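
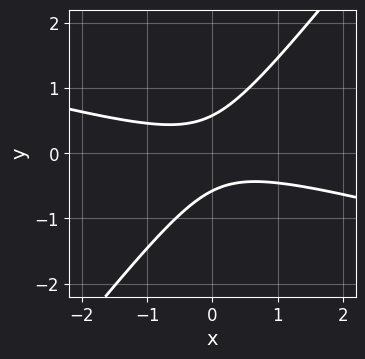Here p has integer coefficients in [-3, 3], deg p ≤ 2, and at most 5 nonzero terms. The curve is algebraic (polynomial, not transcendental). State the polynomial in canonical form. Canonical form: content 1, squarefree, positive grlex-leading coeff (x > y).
1. deg p = 2. No degree-1 curve has this shape.
2. From the visible intercepts: it misses every integer gridline on the x-axis.
3. Matching integer coefficients to the picture gives p.

x^2 + 3*x*y - 3*y^2 + 1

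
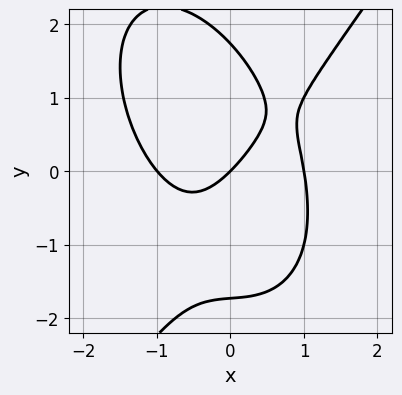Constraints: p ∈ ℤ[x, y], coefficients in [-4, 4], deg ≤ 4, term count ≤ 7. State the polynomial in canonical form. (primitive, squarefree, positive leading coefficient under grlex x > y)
3*x^3 - y^3 - 2*x*y - 3*x + 3*y

1. deg p = 3. The shape is more complex than any degree-2 curve.
2. Reading off the gridlines: it crosses the y-axis at the gridline y = 0; the x-axis gridline crossings are at x ∈ {-1, 0, 1}.
3. Matching integer coefficients to the picture gives p.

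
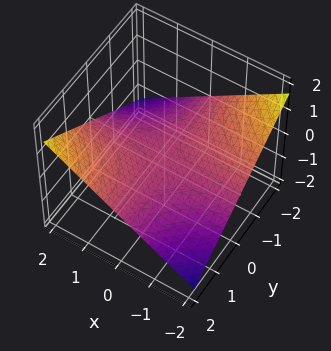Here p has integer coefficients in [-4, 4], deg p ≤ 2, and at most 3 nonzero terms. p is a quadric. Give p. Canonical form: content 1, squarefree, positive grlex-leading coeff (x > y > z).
1. deg p = 2. A hyperbolic paraboloid; a quadric.
2. Reading off the gridlines: it meets the z-axis at z = 0 (among the integer gridlines); the visible y-axis segment lies entirely on the surface; the visible x-axis segment lies entirely on the surface.
3. Putting this together gives p.

x*y - 3*z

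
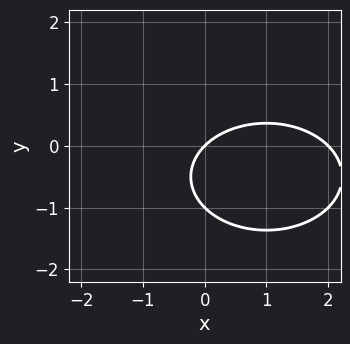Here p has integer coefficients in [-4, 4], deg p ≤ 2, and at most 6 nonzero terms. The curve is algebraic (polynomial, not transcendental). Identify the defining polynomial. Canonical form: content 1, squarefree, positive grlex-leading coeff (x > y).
x^2 + 2*y^2 - 2*x + 2*y

1. deg p = 2. A generic line meets the curve in up to 2 points.
2. Observable constraints: among the integer gridlines, it crosses the x-axis at x ∈ {0, 2}; the y-axis gridline crossings are at y ∈ {-1, 0}.
3. Solving for integer coefficients yields p as stated.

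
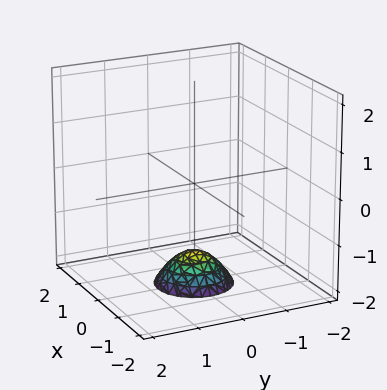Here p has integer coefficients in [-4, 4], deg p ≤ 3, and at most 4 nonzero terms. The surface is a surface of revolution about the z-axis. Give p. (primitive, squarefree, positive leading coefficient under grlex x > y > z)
(a) Degree: a generic line meets the surface in up to 2 points, so deg p = 2.
(b) Symmetry: the z-axis is an axis of rotation, so x and y enter only as x² + y².
(c) From the axis intercepts and sections: the surface avoids every integer y-axis point in the box; it misses every integer gridline on the x-axis; a circular section at z = -2 has radius between 0 and 1.
(d) The integer polynomial consistent with all of this is the stated p.

2*x^2 + 2*y^2 + 2*z + 3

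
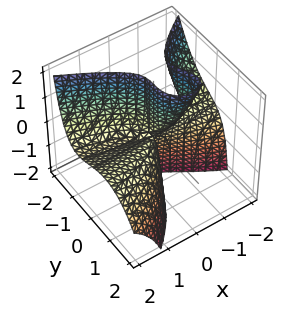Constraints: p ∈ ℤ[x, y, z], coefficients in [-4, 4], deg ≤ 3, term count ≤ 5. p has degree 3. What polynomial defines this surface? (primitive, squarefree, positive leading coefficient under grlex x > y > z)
First, the degree is 3 — a generic line meets the surface in up to 3 points.
Next, against the integer gridlines: one y-axis crossing is at y = 0; the visible x-axis segment lies entirely on the surface; every point of the z-axis in the box is on the surface.
Finally, these observations pin down the coefficients.

2*x^2*z + 2*x*y*z + 3*y^3 - 2*x*y + 2*x*z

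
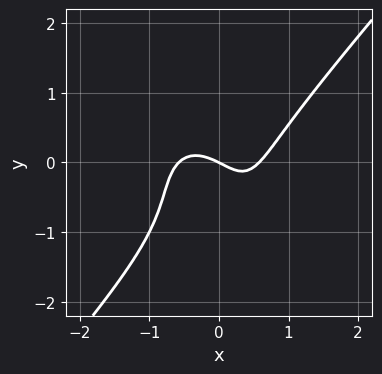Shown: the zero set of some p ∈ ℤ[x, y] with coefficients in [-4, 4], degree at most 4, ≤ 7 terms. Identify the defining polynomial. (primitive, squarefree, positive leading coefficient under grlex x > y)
3*x^3 - 2*y^3 - 2*y^2 - x - 2*y

1. The degree is 3 — no degree-2 curve has this shape.
2. From the axis intercepts and sections: it crosses the y-axis at the gridline y = 0; it meets the x-axis at x = 0 (among the integer gridlines).
3. These observations pin down the coefficients.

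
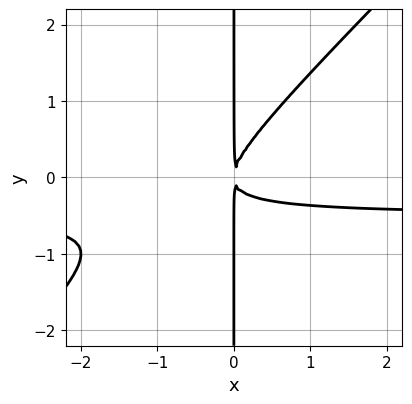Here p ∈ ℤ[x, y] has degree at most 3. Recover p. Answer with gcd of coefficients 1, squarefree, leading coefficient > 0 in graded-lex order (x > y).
2*x^2*y - 2*x*y^2 + x^2

1. The degree is 3 — the shape is more complex than any degree-2 curve.
2. From the axis intercepts and sections: every point of the y-axis in the box is on the curve.
3. These observations pin down the coefficients.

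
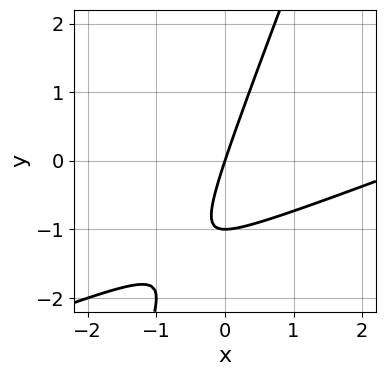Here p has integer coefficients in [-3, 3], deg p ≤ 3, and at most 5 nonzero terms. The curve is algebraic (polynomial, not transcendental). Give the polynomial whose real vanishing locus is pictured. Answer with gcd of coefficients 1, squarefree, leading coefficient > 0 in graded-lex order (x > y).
deg p = 2.
Reading off the gridlines: one x-axis crossing is at x = 0; among the integer gridlines, it crosses the y-axis at y ∈ {-1, 0}.
Matching integer coefficients to the picture gives p.

x^2 - 3*x*y + y^2 - 3*x + y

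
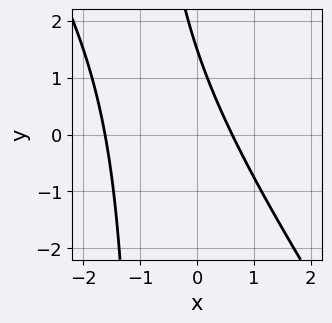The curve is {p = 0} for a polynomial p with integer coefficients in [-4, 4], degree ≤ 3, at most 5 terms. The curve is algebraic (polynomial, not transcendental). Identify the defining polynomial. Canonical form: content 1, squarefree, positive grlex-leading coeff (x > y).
(a) deg p = 2. No degree-1 curve has this shape.
(b) Solving for integer coefficients yields p as stated.

3*x^2 + 2*x*y + 3*x + 2*y - 3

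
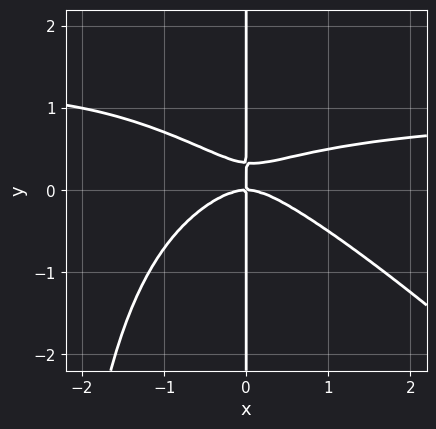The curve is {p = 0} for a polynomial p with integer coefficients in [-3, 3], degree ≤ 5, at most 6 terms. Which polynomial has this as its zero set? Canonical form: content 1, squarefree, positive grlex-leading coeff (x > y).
First, degree: the shape is more complex than any degree-3 curve, so deg p = 4.
Next, reading off the gridlines: it crosses the x-axis at the gridline x = 0; every point of the y-axis in the box is on the curve.
Finally, solving for integer coefficients yields p as stated.

x^3*y + x^2*y^2 - x^3 + 3*x*y^2 - x*y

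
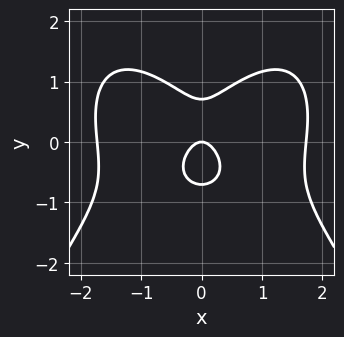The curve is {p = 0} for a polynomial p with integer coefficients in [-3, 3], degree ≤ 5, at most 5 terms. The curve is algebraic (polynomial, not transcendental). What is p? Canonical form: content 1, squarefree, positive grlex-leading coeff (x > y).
First, degree: no degree-3 curve has this shape, so deg p = 4.
Next, symmetries: it's symmetric under x → −x, forcing even powers of x.
Then, reading off the gridlines: it crosses the y-axis at the gridline y = 0; it crosses the x-axis at the gridline x = 0.
Finally, solving for integer coefficients yields p as stated.

x^4 + 2*y^3 - 3*x^2 - y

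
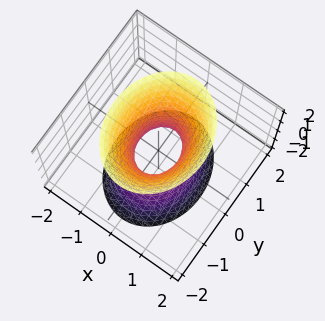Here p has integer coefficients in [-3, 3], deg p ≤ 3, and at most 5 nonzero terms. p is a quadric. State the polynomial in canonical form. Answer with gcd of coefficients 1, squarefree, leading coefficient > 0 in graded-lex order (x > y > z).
3*x^2 + 2*y^2 - z^2 - 1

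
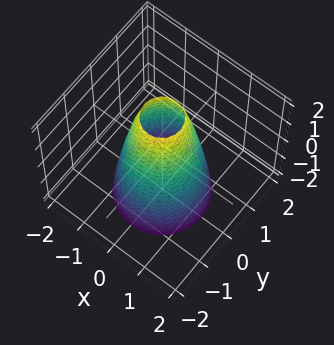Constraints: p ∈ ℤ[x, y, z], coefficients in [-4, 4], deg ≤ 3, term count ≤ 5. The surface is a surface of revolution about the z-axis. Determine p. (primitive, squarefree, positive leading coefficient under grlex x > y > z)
(a) Degree: no degree-1 surface has this shape, so deg p = 2.
(b) Symmetries: rotational symmetry about the z-axis ⇒ p depends on x, y only through x² + y².
(c) From the visible intercepts: the surface avoids every integer z-axis point in the box; a circular section at z = -2 has radius between 1 and 2.
(d) Matching integer coefficients to the picture gives p.

3*x^2 + 3*y^2 + z - 3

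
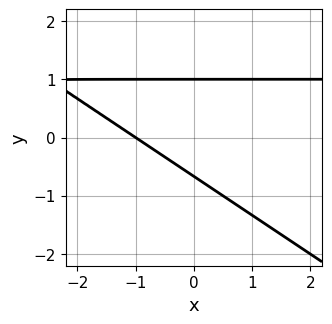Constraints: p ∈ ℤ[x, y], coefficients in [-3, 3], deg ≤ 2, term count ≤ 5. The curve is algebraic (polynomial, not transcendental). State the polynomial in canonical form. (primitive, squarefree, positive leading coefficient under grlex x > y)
2*x*y + 3*y^2 - 2*x - y - 2

1. The degree is 2 — the shape is more complex than any degree-1 curve.
2. From the visible intercepts: it crosses the y-axis at the gridline y = 1; it meets the x-axis at x = -1 (among the integer gridlines).
3. The integer polynomial consistent with all of this is the stated p.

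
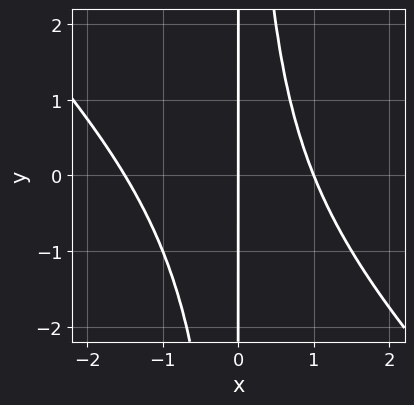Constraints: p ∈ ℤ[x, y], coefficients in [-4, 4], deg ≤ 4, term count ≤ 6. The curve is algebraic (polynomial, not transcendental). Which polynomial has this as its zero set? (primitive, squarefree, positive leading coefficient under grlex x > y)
2*x^3 + 2*x^2*y + x^2 - 3*x

1. Degree: no degree-2 curve has this shape, so deg p = 3.
2. Against the integer gridlines: the x-axis gridline crossings are at x ∈ {0, 1}; every point of the y-axis in the box is on the curve.
3. These observations pin down the coefficients.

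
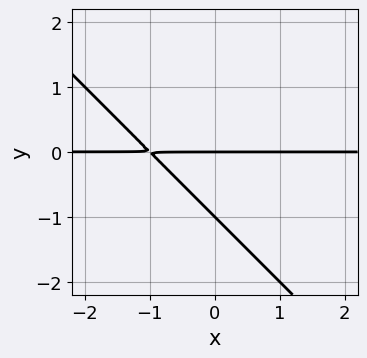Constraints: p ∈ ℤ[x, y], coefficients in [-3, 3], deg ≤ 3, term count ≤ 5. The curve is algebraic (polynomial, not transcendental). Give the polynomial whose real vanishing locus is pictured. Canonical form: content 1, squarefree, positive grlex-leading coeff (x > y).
(a) Degree: the shape is more complex than any degree-1 curve, so deg p = 2.
(b) From the axis intercepts and sections: every point of the x-axis in the box is on the curve; among the integer gridlines, it crosses the y-axis at y ∈ {-1, 0}.
(c) The integer polynomial consistent with all of this is the stated p.

x*y + y^2 + y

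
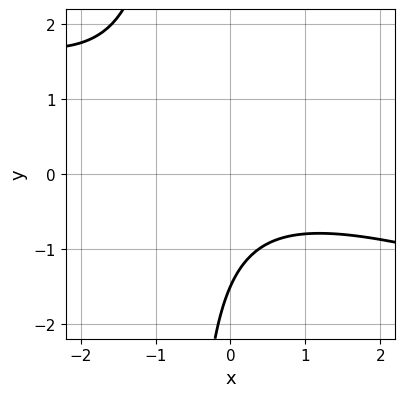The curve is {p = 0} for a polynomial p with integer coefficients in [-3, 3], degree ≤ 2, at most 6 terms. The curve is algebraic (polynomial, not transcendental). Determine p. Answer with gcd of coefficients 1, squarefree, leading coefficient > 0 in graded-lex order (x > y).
x^2 + 3*x*y + 2*y + 3

1. deg p = 2. The shape is more complex than any degree-1 curve.
2. Observable constraints: no x-intercept at any integer in the box.
3. Fitting integer coefficients to these (and the overall shape) gives p.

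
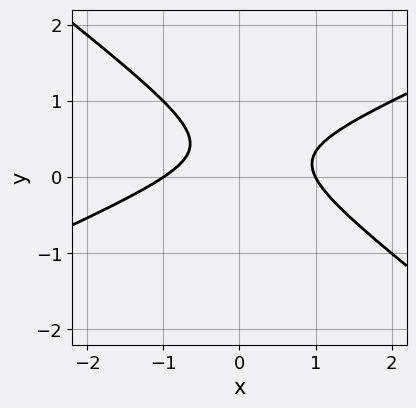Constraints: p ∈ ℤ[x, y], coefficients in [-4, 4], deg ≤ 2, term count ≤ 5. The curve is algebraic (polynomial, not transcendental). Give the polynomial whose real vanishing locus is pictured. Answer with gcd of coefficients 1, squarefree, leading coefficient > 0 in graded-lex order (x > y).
x^2 - x*y - 3*y^2 + 2*y - 1

The degree is 2 — the shape is more complex than any degree-1 curve.
From the visible intercepts: no y-intercept at any integer in the box; the x-axis gridline crossings are at x ∈ {-1, 1}.
Fitting integer coefficients to these (and the overall shape) gives p.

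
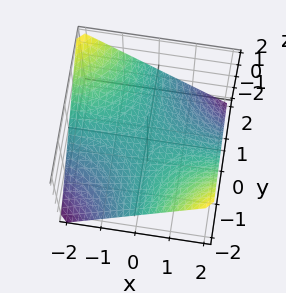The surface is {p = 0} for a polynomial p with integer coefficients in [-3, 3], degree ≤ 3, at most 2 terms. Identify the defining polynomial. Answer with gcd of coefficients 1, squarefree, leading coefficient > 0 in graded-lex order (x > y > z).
x*y + 2*z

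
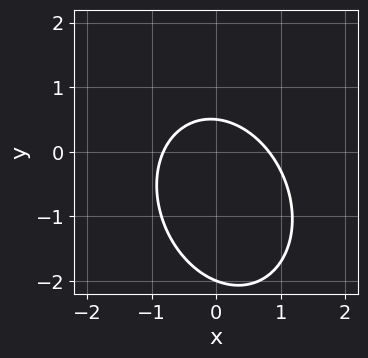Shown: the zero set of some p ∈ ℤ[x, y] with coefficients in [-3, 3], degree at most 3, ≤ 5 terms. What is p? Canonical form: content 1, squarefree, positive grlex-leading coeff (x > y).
Degree: the shape is more complex than any degree-1 curve, so deg p = 2.
Against the integer gridlines: it meets the y-axis at y = -2 (among the integer gridlines).
Matching integer coefficients to the picture gives p.

3*x^2 + x*y + 2*y^2 + 3*y - 2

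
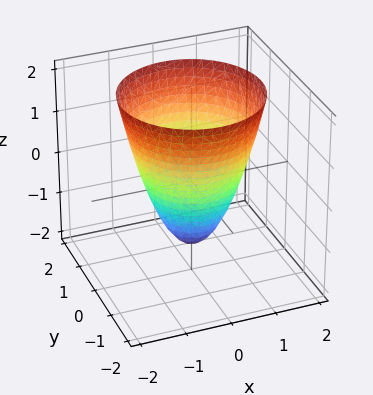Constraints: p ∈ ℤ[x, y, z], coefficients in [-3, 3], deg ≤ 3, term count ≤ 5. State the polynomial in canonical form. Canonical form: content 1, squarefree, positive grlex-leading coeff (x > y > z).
3*x^2 + 3*y^2 - 2*z - 3

1. Degree: no degree-1 surface has this shape, so deg p = 2.
2. Symmetries: every cross-section ⟂ z is a circle, so x, y appear only via x² + y².
3. Observable constraints: the x-axis gridline crossings are at x ∈ {-1, 1}; a circular section at z = 2 has radius between 1 and 2; among the integer gridlines, it crosses the y-axis at y ∈ {-1, 1}.
4. Solving for integer coefficients yields p as stated.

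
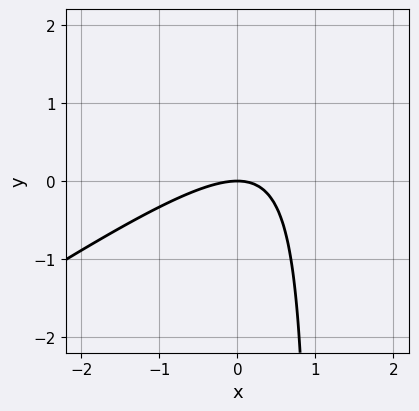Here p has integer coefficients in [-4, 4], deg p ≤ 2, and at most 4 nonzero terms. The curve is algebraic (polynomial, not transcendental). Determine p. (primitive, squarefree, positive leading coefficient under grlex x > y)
2*x^2 - 3*x*y + 3*y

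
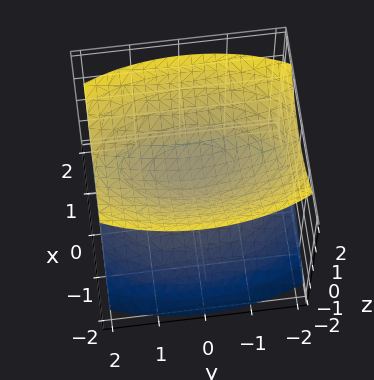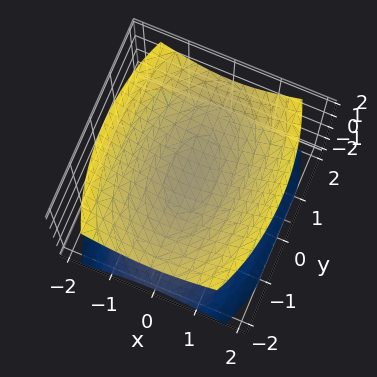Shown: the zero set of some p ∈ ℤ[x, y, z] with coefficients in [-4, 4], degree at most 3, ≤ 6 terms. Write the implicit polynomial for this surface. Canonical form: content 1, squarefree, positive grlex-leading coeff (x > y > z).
3*x^2 + y^2 - 3*z^2 + 1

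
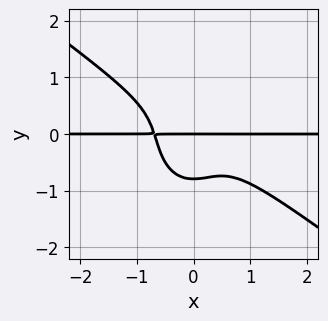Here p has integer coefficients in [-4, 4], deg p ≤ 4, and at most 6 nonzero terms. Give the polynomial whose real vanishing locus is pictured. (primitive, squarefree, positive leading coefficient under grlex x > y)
(a) deg p = 4. The shape is more complex than any degree-3 curve.
(b) Reading off the gridlines: the visible x-axis segment lies entirely on the curve; one y-axis crossing is at y = 0.
(c) These observations pin down the coefficients.

3*x^3*y + 3*x^2*y^2 + 2*y^4 + y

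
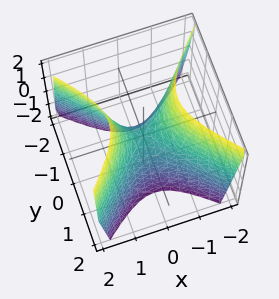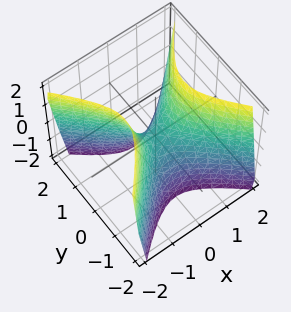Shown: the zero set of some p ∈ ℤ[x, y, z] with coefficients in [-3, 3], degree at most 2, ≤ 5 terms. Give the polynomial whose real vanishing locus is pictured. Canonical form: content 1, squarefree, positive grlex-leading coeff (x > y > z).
1. Degree: a saddle surface; a quadric, so deg p = 2.
2. Symmetries: mirror symmetry y ↦ −y ⇒ only even powers of y; the x ↦ −x reflection is a symmetry, so x appears only in even powers.
3. Checking where it meets the axes: one x-axis crossing is at x = 0; one y-axis crossing is at y = 0; it crosses the z-axis at the gridline z = 0.
4. Fitting integer coefficients to these (and the overall shape) gives p.

2*x^2 - 2*y^2 - z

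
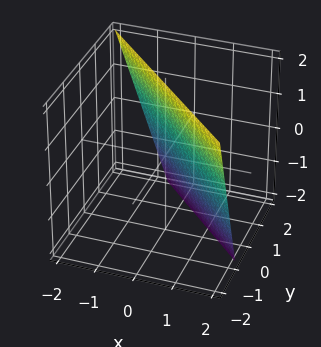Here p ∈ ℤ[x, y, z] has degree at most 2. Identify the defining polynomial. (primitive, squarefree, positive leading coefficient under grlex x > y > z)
First, deg p = 1.
Then, from the visible intercepts: one z-axis crossing is at z = 2.
Finally, these observations pin down the coefficients.

3*x + 3*y + z - 2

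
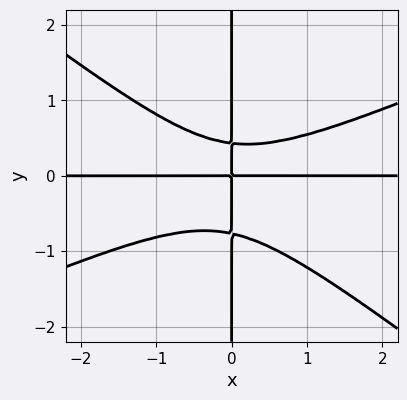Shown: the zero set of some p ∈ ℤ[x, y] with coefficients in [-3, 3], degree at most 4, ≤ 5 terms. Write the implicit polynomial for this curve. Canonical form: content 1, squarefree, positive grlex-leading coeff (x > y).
1. The degree is 4 — a generic line meets the curve in up to 4 points.
2. Observable constraints: every point of the y-axis in the box is on the curve; the visible x-axis segment lies entirely on the curve.
3. Solving for integer coefficients yields p as stated.

x^3*y - x^2*y^2 - 3*x*y^3 - x*y^2 + x*y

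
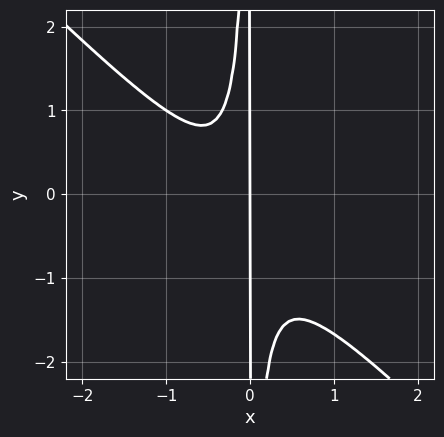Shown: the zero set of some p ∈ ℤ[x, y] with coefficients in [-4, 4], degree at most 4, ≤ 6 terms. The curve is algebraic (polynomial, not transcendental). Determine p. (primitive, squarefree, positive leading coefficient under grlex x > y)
1. The degree is 3 — no degree-2 curve has this shape.
2. Checking where it meets the axes: every point of the y-axis in the box is on the curve; it meets the x-axis at x = 0 (among the integer gridlines).
3. Together with the visible shape, these determine p as stated.

3*x^3 + 3*x^2*y + x^2 + x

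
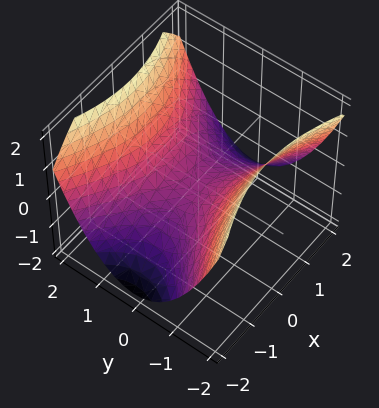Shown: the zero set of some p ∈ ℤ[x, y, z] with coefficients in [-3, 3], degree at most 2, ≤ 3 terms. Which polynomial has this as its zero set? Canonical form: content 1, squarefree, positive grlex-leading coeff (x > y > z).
x^2 - 2*y^2 + 3*z

1. Degree: a hyperbolic paraboloid; a quadric, so deg p = 2.
2. Symmetries: mirror symmetry y ↦ −y ⇒ only even powers of y; mirror symmetry x ↦ −x ⇒ only even powers of x.
3. Against the integer gridlines: one z-axis crossing is at z = 0; one x-axis crossing is at x = 0.
4. Putting this together gives p.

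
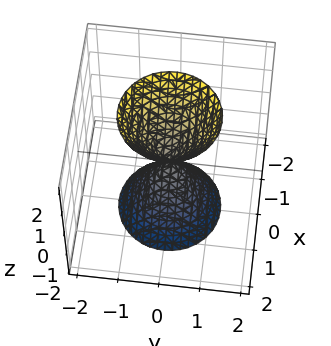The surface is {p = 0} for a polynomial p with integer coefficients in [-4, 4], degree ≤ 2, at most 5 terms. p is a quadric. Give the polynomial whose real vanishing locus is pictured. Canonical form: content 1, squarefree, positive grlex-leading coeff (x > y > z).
3*x^2 + 3*y^2 - z^2

(a) The picture has 2 separate pieces.
(b) The degree is 2 — a double cone through the origin; a quadric.
(c) Symmetry: every cross-section ⟂ z is a circle, so x, y appear only via x² + y²; the z ↦ −z reflection is a symmetry, so z appears only in even powers.
(d) From the visible intercepts: it meets the x-axis at x = 0 (among the integer gridlines); one z-axis crossing is at z = 0.
(e) Fitting integer coefficients to these (and the overall shape) gives p.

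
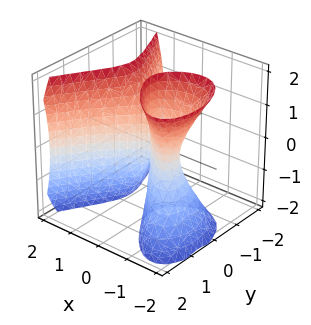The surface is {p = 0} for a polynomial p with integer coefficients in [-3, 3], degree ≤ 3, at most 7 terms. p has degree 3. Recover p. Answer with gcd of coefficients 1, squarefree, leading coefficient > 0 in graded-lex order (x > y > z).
2*x^3 - x*z^2 + 2*x^2 - 2*x*y - 3*y^2

1. There are 2 components. Treating them together as one polynomial.
2. deg p = 3. A generic line meets the surface in up to 3 points.
3. Against the integer gridlines: among the integer gridlines, it crosses the x-axis at x ∈ {-1, 0}; it meets the y-axis at y = 0 (among the integer gridlines); the visible z-axis segment lies entirely on the surface.
4. These observations pin down the coefficients.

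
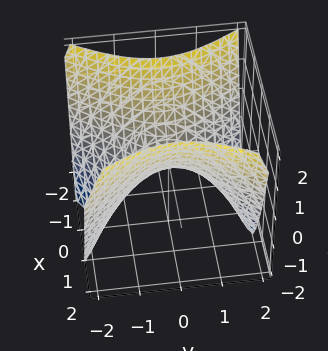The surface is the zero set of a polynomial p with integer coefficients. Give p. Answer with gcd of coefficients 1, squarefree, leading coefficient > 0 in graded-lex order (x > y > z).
3*x^2 - 2*y^2 - 3*z

1. Degree: a hyperbolic paraboloid; a quadric, so deg p = 2.
2. Symmetries: mirror symmetry y ↦ −y ⇒ only even powers of y; it's symmetric under x → −x, forcing even powers of x.
3. Reading off the gridlines: it meets the x-axis at x = 0 (among the integer gridlines); one z-axis crossing is at z = 0.
4. Matching integer coefficients to the picture gives p.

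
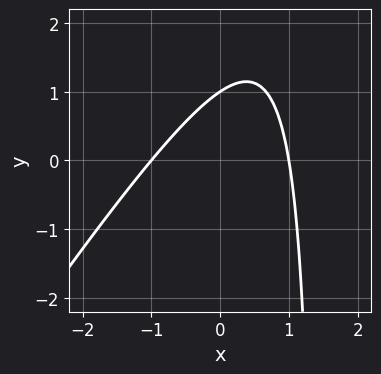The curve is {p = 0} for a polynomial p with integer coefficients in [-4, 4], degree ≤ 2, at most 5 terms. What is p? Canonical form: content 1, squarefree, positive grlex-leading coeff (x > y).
1. deg p = 2. The shape is more complex than any degree-1 curve.
2. Checking where it meets the axes: among the integer gridlines, it crosses the x-axis at x ∈ {-1, 1}; it meets the y-axis at y = 1 (among the integer gridlines).
3. Matching integer coefficients to the picture gives p.

3*x^2 - 2*x*y + 3*y - 3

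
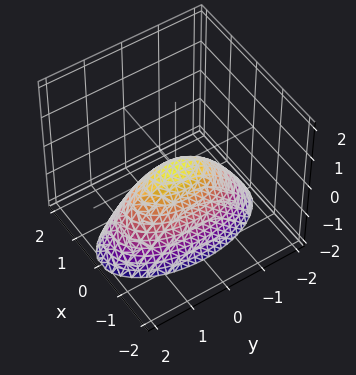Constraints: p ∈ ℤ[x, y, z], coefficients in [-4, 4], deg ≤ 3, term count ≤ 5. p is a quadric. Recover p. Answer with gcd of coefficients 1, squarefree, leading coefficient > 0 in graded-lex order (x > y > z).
3*x^2 + y^2 + 2*z

First, degree: a single bowl opening along one axis; a quadric, so deg p = 2.
Next, symmetries: mirror symmetry y ↦ −y ⇒ only even powers of y; the x ↦ −x reflection is a symmetry, so x appears only in even powers.
Next, reading off the gridlines: one z-axis crossing is at z = 0; it crosses the y-axis at the gridline y = 0.
Finally, together with the visible shape, these determine p as stated.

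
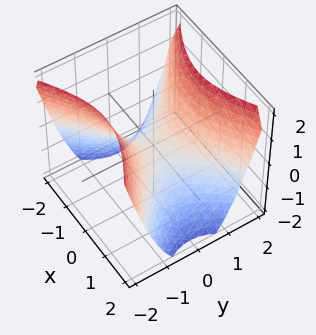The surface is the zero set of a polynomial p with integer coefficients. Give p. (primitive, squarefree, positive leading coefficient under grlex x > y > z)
Degree: a hyperbolic paraboloid; a quadric, so deg p = 2.
Symmetries: it's symmetric under y → −y, forcing even powers of y; mirror symmetry x ↦ −x ⇒ only even powers of x.
Against the integer gridlines: it meets the x-axis at x = 0 (among the integer gridlines); it crosses the z-axis at the gridline z = 0; it crosses the y-axis at the gridline y = 0.
Fitting integer coefficients to these (and the overall shape) gives p.

2*x^2 - 3*y^2 + 3*z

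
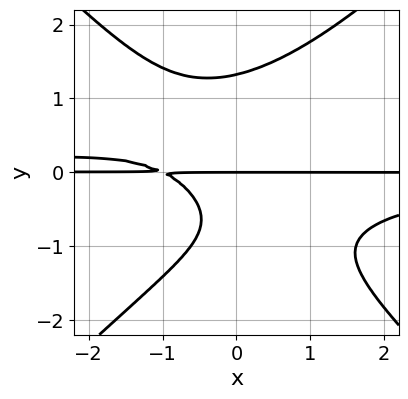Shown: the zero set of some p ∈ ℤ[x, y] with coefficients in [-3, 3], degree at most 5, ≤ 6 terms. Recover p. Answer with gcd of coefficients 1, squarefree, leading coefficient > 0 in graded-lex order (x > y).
x^2*y^2 - y^4 + x*y + y^2 + y

deg p = 4. A generic line meets the curve in up to 4 points.
Reading off the gridlines: it meets the y-axis at y = 0 (among the integer gridlines); the visible x-axis segment lies entirely on the curve.
The integer polynomial consistent with all of this is the stated p.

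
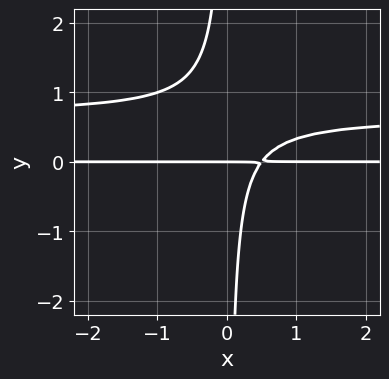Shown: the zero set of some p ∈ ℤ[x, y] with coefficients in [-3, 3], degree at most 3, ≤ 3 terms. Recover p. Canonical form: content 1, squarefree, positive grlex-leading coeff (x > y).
3*x*y^2 - 2*x*y + y

The degree is 3 — no degree-2 curve has this shape.
Observable constraints: every point of the x-axis in the box is on the curve; it meets the y-axis at y = 0 (among the integer gridlines).
Together with the visible shape, these determine p as stated.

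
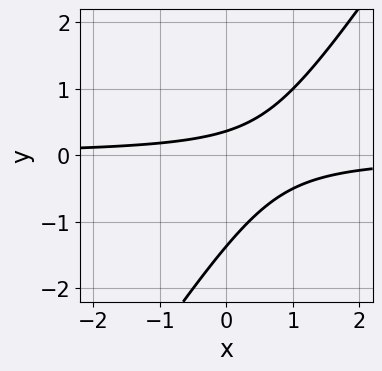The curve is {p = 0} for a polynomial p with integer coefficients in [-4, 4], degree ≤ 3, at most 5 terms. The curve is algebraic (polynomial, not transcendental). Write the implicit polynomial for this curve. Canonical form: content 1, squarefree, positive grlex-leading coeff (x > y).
3*x*y - 2*y^2 - 2*y + 1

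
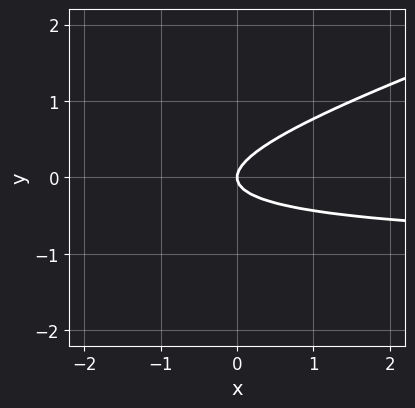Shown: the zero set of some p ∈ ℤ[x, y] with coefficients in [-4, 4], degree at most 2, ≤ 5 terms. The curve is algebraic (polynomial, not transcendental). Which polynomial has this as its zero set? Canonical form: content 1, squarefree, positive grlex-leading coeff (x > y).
x*y - 3*y^2 + x

(a) Degree: a generic line meets the curve in up to 2 points, so deg p = 2.
(b) From the visible intercepts: one y-axis crossing is at y = 0; it meets the x-axis at x = 0 (among the integer gridlines).
(c) Fitting integer coefficients to these (and the overall shape) gives p.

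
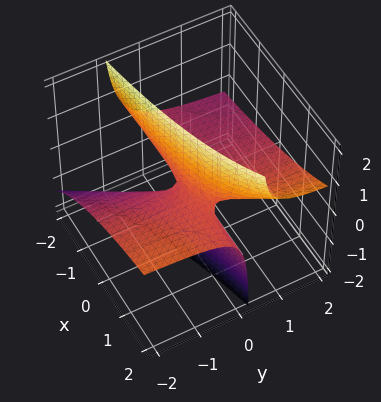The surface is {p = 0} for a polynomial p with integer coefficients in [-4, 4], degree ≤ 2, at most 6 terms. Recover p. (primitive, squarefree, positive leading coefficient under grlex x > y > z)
First, the degree is 2 — the shape is more complex than any degree-1 surface.
Then, observable constraints: the visible y-axis segment lies entirely on the surface; the visible x-axis segment lies entirely on the surface.
Finally, fitting integer coefficients to these (and the overall shape) gives p.

x*y + x*z - 3*y*z - z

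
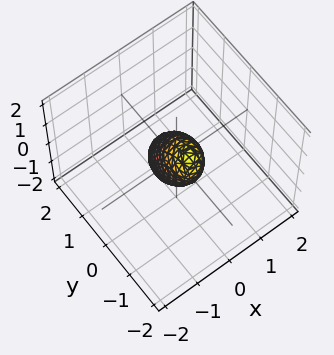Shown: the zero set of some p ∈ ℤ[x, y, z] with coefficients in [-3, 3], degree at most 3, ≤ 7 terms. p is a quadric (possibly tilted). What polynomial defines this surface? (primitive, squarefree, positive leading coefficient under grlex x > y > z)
3*x^2 - x*y + 2*y^2 + 2*y*z + z^2 - 1

1. The degree is 2 — a generic line meets the surface in up to 2 points.
2. Observable constraints: the z-axis gridline crossings are at z ∈ {-1, 1}.
3. The integer polynomial consistent with all of this is the stated p.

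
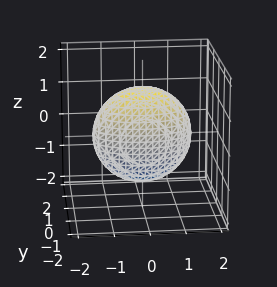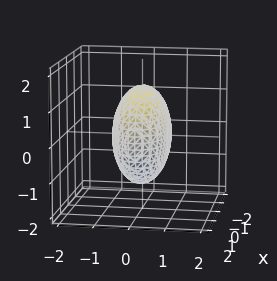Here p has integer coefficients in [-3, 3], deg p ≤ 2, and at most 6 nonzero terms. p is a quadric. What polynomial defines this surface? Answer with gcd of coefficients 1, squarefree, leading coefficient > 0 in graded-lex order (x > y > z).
x^2 + 3*y^2 + z^2 - 2

1. Degree: a closed, bounded, convex surface; a quadric, so deg p = 2.
2. Symmetries: it's symmetric under x → −x, forcing even powers of x; mirror symmetry y ↦ −y ⇒ only even powers of y; mirror symmetry z ↦ −z ⇒ only even powers of z.
3. Putting this together gives p.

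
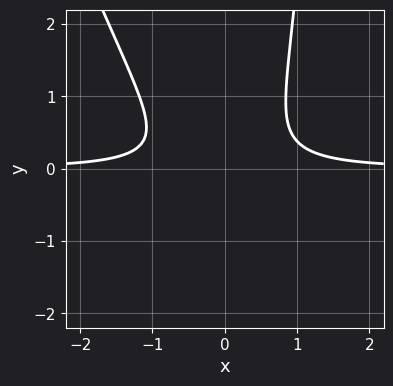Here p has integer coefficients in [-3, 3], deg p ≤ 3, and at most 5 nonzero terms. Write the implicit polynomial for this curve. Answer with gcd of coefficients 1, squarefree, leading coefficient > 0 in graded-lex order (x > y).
(a) The degree is 3 — no degree-2 curve has this shape.
(b) Against the integer gridlines: the curve avoids every integer y-axis point in the box; no x-intercept at any integer in the box.
(c) Assembling these constraints gives the stated polynomial.

3*x^2*y + x*y^2 - 2*y^2 - 1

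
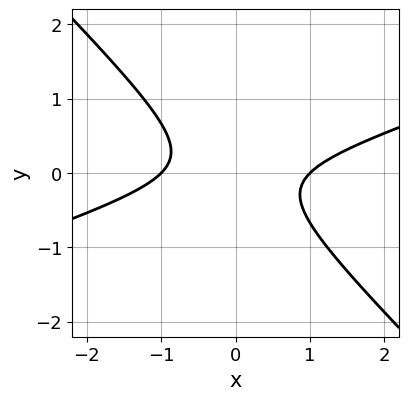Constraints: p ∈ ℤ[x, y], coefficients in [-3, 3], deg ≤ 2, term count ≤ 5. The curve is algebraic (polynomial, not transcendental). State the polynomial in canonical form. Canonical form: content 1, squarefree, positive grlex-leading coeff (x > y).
x^2 - 2*x*y - 3*y^2 - 1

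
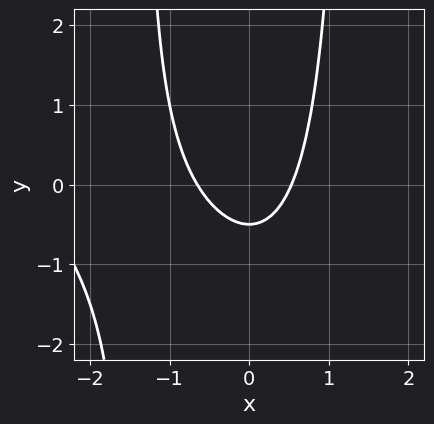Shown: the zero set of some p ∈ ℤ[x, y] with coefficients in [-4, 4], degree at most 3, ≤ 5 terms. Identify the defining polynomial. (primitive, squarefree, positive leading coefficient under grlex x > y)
x^3 + x^2*y + 3*x^2 - 2*y - 1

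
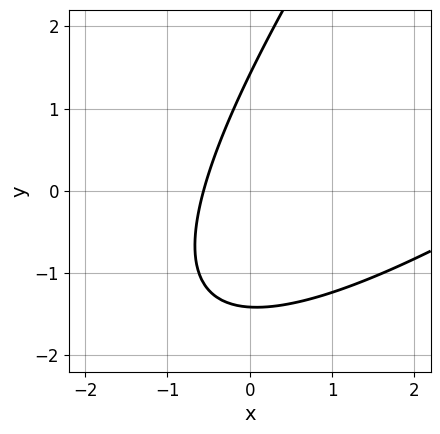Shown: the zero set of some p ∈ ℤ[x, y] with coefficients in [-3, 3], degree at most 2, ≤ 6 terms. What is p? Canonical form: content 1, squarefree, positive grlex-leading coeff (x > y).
x^2 - 2*x*y + y^2 - 3*x - 2

(a) The degree is 2 — a generic line meets the curve in up to 2 points.
(b) The integer polynomial consistent with all of this is the stated p.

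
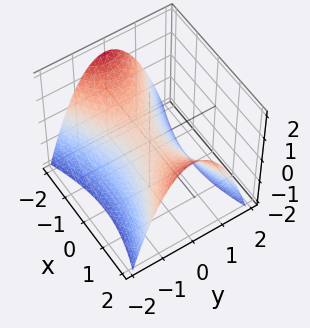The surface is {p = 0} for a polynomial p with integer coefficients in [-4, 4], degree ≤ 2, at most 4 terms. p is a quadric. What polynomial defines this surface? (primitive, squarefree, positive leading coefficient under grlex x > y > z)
deg p = 2. A hyperbolic paraboloid; a quadric.
Symmetries: mirror symmetry y ↦ −y ⇒ only even powers of y; it's symmetric under x → −x, forcing even powers of x.
Against the integer gridlines: one y-axis crossing is at y = 0; it meets the z-axis at z = 0 (among the integer gridlines).
Putting this together gives p.

x^2 - 3*y^2 - 3*z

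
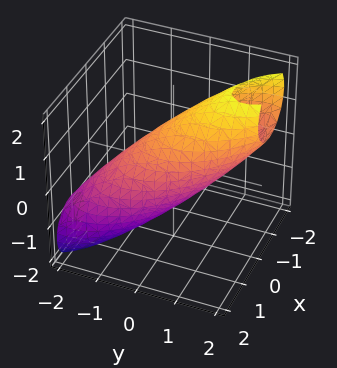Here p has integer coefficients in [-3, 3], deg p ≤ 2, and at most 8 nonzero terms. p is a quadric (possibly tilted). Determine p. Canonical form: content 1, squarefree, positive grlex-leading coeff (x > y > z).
(a) The degree is 2 — the shape is more complex than any degree-1 surface.
(b) Putting this together gives p.

2*x^2 + 2*x*y + 2*y^2 - 3*y*z + 2*z^2 - 3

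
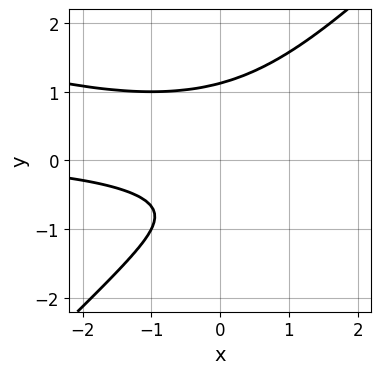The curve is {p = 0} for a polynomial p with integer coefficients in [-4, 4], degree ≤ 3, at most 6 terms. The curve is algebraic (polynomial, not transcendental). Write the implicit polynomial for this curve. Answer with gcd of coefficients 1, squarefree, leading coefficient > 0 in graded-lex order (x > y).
x^2*y + 2*x*y^2 - 3*y^3 + 2*y + 2

1. The degree is 3 — the shape is more complex than any degree-2 curve.
2. From the visible intercepts: it misses every integer gridline on the x-axis.
3. These observations pin down the coefficients.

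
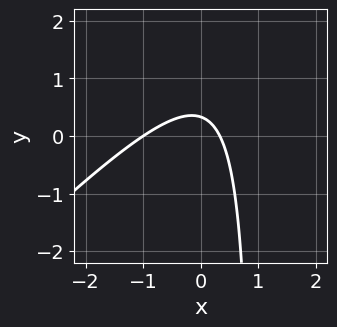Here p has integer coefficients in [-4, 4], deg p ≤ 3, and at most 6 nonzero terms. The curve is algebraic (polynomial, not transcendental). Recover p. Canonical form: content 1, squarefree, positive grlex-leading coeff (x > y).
3*x^2 - 3*x*y + 2*x + 3*y - 1

(a) Degree: no degree-1 curve has this shape, so deg p = 2.
(b) From the visible intercepts: it meets the x-axis at x = -1 (among the integer gridlines).
(c) Together with the visible shape, these determine p as stated.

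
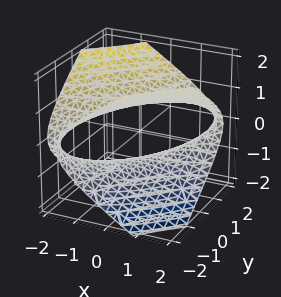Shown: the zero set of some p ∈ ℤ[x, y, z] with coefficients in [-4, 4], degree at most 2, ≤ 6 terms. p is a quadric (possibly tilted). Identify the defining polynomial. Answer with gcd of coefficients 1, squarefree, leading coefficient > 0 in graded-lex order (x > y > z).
deg p = 2. No degree-1 surface has this shape.
Reading off the gridlines: it misses every integer gridline on the x-axis; among the integer gridlines, it crosses the z-axis at z ∈ {-1, 1}.
Solving for integer coefficients yields p as stated.

x^2 - 3*x*y + y^2 - 3*z^2 + 3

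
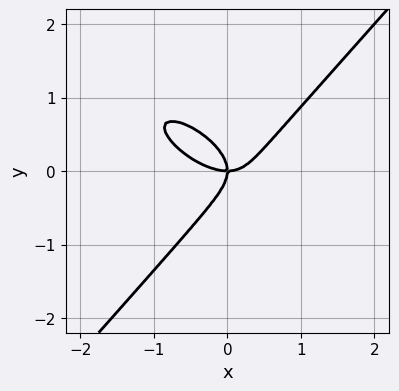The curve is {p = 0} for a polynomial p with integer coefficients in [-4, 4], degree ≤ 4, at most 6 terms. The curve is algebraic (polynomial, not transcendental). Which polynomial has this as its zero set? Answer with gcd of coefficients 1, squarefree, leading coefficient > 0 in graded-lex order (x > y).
2*x^3 + 2*x^2*y - 3*y^3 - 2*x*y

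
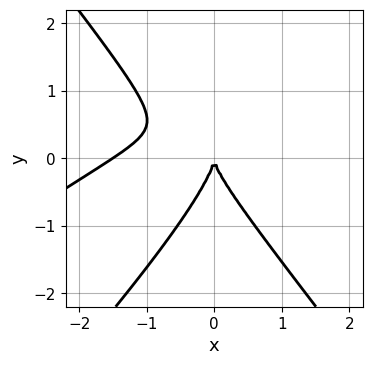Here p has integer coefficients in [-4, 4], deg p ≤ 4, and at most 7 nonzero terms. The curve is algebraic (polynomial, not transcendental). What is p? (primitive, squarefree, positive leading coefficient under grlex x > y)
1. The degree is 3 — the shape is more complex than any degree-2 curve.
2. From the visible intercepts: it meets the y-axis at y = 0 (among the integer gridlines); one x-axis crossing is at x = 0.
3. The integer polynomial consistent with all of this is the stated p.

2*x^3 - 3*x^2*y - x*y^2 + 2*y^3 + 3*x^2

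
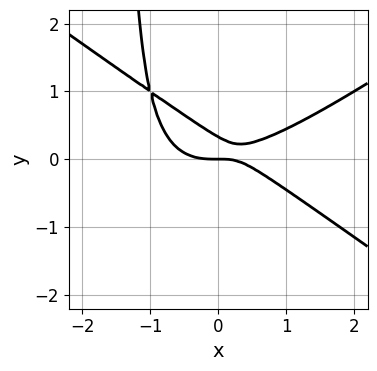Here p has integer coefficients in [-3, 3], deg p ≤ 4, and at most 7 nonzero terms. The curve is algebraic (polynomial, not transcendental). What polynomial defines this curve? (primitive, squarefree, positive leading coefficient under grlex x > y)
x^3 - 2*x*y^2 - x*y - 3*y^2 + y

1. Degree: a generic line meets the curve in up to 3 points, so deg p = 3.
2. Checking where it meets the axes: one x-axis crossing is at x = 0; one y-axis crossing is at y = 0.
3. The integer polynomial consistent with all of this is the stated p.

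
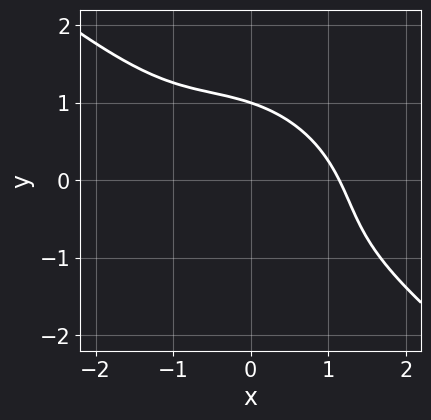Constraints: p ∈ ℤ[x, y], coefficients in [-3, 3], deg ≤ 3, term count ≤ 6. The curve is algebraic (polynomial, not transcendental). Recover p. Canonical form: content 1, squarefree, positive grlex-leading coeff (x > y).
2*x^3 + 3*x^2*y + 3*x*y^2 + 3*y^3 - 3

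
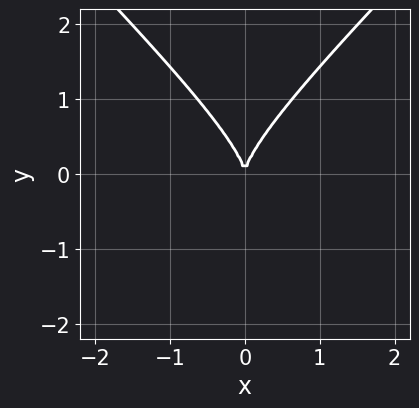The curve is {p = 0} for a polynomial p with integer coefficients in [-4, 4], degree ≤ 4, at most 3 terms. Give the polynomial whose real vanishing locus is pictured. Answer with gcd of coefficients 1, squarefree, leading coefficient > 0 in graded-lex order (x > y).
1. The degree is 3 — no degree-2 curve has this shape.
2. Symmetries: mirror symmetry x ↦ −x ⇒ only even powers of x.
3. Reading off the gridlines: one y-axis crossing is at y = 0; it crosses the x-axis at the gridline x = 0.
4. Together with the visible shape, these determine p as stated.

2*x^2*y - 2*y^3 + 3*x^2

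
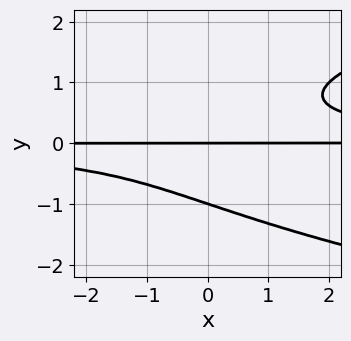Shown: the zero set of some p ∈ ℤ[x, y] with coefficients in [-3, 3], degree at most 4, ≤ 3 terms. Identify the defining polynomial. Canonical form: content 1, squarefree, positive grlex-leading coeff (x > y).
y^4 - x*y^2 + y

(a) deg p = 4.
(b) From the axis intercepts and sections: every point of the x-axis in the box is on the curve; the y-axis gridline crossings are at y ∈ {-1, 0}.
(c) Putting this together gives p.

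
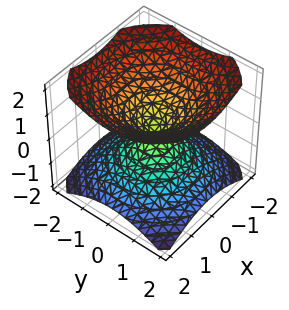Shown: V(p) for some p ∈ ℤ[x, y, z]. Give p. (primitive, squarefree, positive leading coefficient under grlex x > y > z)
2*x^2 + 2*y^2 - 3*z^2

I count 2 distinct pieces.
The degree is 2 — a double cone through the origin; a quadric.
Symmetries: every cross-section ⟂ z is a circle, so x, y appear only via x² + y²; the z ↦ −z reflection is a symmetry, so z appears only in even powers.
Observable constraints: a circular section at z = 1 has radius between 1 and 2; it crosses the y-axis at the gridline y = 0.
Assembling these constraints gives the stated polynomial.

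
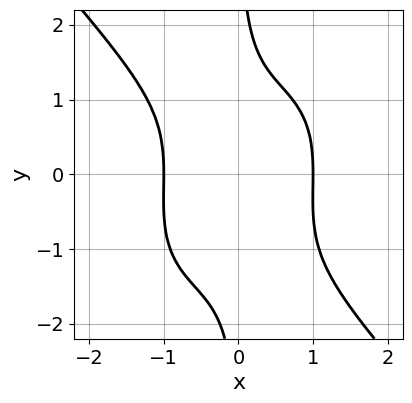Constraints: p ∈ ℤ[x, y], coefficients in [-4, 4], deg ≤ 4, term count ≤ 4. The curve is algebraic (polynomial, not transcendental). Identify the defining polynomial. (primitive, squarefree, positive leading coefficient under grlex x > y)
3*x^4 + 2*x*y^3 + x*y^2 - 3

(a) The degree is 4 — a generic line meets the curve in up to 4 points.
(b) From the axis intercepts and sections: the x-axis gridline crossings are at x ∈ {-1, 1}; the curve avoids every integer y-axis point in the box.
(c) The integer polynomial consistent with all of this is the stated p.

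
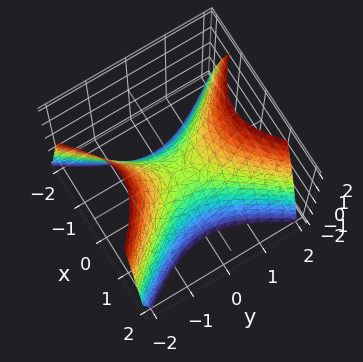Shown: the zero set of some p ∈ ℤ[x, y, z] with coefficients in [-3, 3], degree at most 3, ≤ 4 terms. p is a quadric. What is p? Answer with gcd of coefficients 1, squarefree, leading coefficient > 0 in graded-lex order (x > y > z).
First, degree: a hyperbolic paraboloid; a quadric, so deg p = 2.
Next, symmetries: the y ↦ −y reflection is a symmetry, so y appears only in even powers; mirror symmetry x ↦ −x ⇒ only even powers of x.
Then, from the visible intercepts: it crosses the z-axis at the gridline z = 0; it meets the x-axis at x = 0 (among the integer gridlines); one y-axis crossing is at y = 0.
Finally, the integer polynomial consistent with all of this is the stated p.

3*x^2 - 2*y^2 + 2*z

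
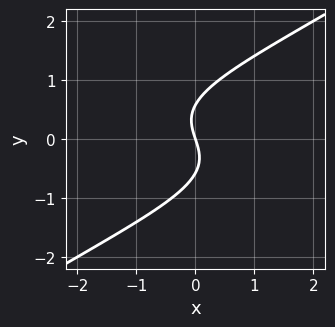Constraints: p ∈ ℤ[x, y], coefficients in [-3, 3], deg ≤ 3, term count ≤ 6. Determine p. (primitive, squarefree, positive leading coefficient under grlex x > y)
(a) deg p = 3. No degree-2 curve has this shape.
(b) Against the integer gridlines: one y-axis crossing is at y = 0; it meets the x-axis at x = 0 (among the integer gridlines).
(c) Matching integer coefficients to the picture gives p.

2*x*y^2 - 3*y^3 + 3*x + y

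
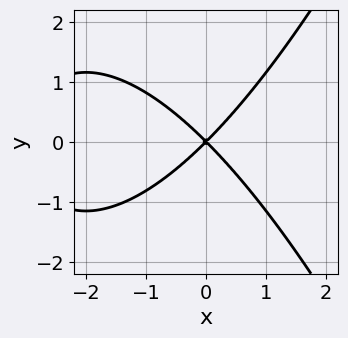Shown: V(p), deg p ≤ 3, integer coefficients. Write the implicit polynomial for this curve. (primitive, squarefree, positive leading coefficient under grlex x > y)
x^3 + 3*x^2 - 3*y^2

(a) The degree is 3 — a generic line meets the curve in up to 3 points.
(b) Symmetries: mirror symmetry y ↦ −y ⇒ only even powers of y.
(c) From the axis intercepts and sections: it meets the y-axis at y = 0 (among the integer gridlines); it crosses the x-axis at the gridline x = 0.
(d) Fitting integer coefficients to these (and the overall shape) gives p.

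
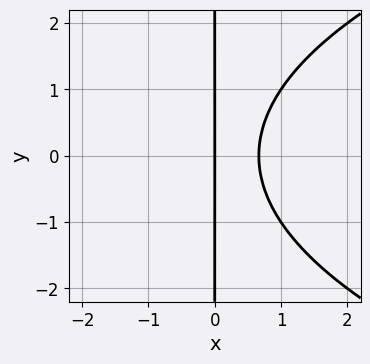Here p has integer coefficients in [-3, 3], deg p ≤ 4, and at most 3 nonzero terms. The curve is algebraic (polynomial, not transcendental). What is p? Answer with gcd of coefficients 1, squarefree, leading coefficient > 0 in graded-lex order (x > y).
x*y^2 - 3*x^2 + 2*x

The degree is 3 — a generic line meets the curve in up to 3 points.
Symmetries: it's symmetric under y → −y, forcing even powers of y.
From the visible intercepts: every point of the y-axis in the box is on the curve; it crosses the x-axis at the gridline x = 0.
Solving for integer coefficients yields p as stated.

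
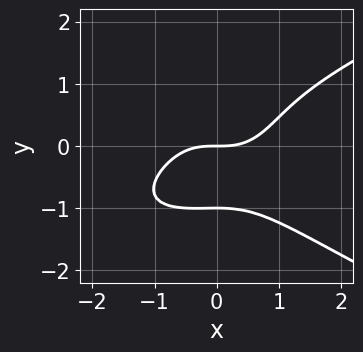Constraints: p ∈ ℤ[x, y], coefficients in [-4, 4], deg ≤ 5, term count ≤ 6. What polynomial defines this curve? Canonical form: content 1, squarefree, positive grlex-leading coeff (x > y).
Degree: no degree-3 curve has this shape, so deg p = 4.
Reading off the gridlines: among the integer gridlines, it crosses the y-axis at y ∈ {-1, 0}; it meets the x-axis at x = 0 (among the integer gridlines).
The integer polynomial consistent with all of this is the stated p.

3*y^4 - 2*x^3 + x^2*y + 3*y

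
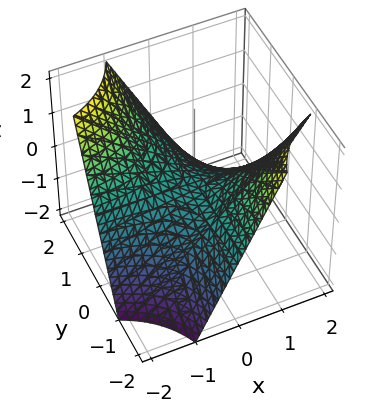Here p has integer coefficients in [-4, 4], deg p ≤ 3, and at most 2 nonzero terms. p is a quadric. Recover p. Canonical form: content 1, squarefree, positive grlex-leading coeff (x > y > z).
x*y + z

Degree: a hyperbolic paraboloid; a quadric, so deg p = 2.
From the visible intercepts: one z-axis crossing is at z = 0; the visible x-axis segment lies entirely on the surface; every point of the y-axis in the box is on the surface.
Fitting integer coefficients to these (and the overall shape) gives p.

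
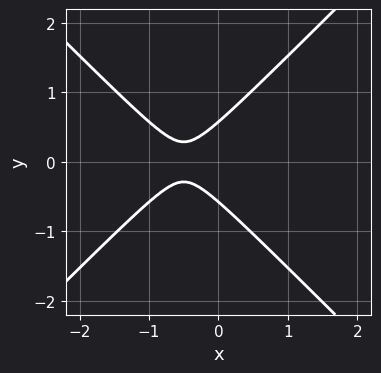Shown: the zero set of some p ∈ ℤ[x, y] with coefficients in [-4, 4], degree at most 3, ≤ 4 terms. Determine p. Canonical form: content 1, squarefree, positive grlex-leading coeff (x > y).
1. The degree is 2 — the shape is more complex than any degree-1 curve.
2. Symmetries: mirror symmetry y ↦ −y ⇒ only even powers of y.
3. Against the integer gridlines: no x-intercept at any integer in the box.
4. Putting this together gives p.

3*x^2 - 3*y^2 + 3*x + 1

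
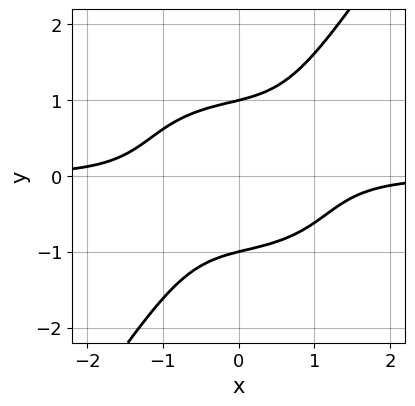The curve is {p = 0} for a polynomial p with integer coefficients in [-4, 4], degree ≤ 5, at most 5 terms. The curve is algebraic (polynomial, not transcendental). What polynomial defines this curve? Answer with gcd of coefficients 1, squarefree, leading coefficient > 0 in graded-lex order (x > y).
x^3*y + x*y^3 - y^4 + 1

1. The degree is 4 — a generic line meets the curve in up to 4 points.
2. From the axis intercepts and sections: among the integer gridlines, it crosses the y-axis at y ∈ {-1, 1}; the curve avoids every integer x-axis point in the box.
3. The integer polynomial consistent with all of this is the stated p.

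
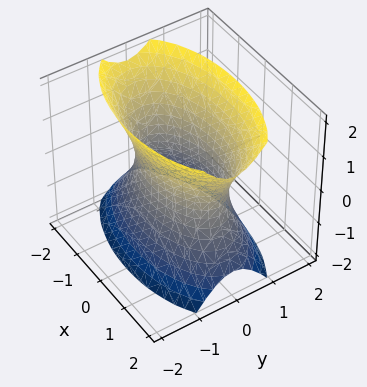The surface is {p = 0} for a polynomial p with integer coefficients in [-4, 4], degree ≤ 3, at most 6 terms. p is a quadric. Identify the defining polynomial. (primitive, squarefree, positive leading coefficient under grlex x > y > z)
1. The degree is 2 — an hourglass — one-sheet hyperboloid; a quadric.
2. Symmetries: it's symmetric under y → −y, forcing even powers of y; the x ↦ −x reflection is a symmetry, so x appears only in even powers; it's symmetric under z → −z, forcing even powers of z.
3. From the visible intercepts: it misses every integer gridline on the z-axis.
4. Together with the visible shape, these determine p as stated.

x^2 + 3*y^2 - z^2 - 2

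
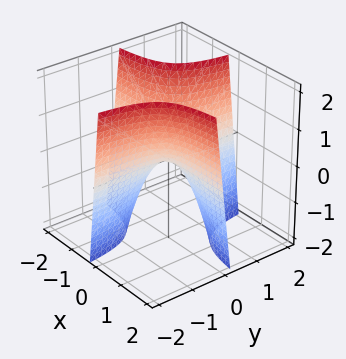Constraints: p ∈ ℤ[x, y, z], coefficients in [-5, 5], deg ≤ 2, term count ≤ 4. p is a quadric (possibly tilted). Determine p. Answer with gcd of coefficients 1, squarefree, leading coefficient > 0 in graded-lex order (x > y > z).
Degree: no degree-1 surface has this shape, so deg p = 2.
Reading off the gridlines: the visible x-axis segment lies entirely on the surface; it meets the z-axis at z = 0 (among the integer gridlines).
Assembling these constraints gives the stated polynomial.

4*x*y + z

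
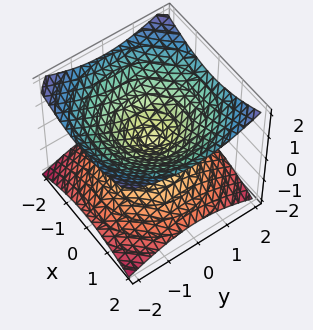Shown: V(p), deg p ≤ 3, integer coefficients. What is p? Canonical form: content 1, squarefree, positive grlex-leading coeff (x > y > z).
x^2 + y^2 - 2*z^2

First, degree: two nappes meeting at a single point; a quadric, so deg p = 2.
Then, symmetry: the surface is invariant under rotation about z: p = q(x² + y², z); it's symmetric under z → −z, forcing even powers of z.
Then, observable constraints: one y-axis crossing is at y = 0; it crosses the x-axis at the gridline x = 0.
Finally, these observations pin down the coefficients.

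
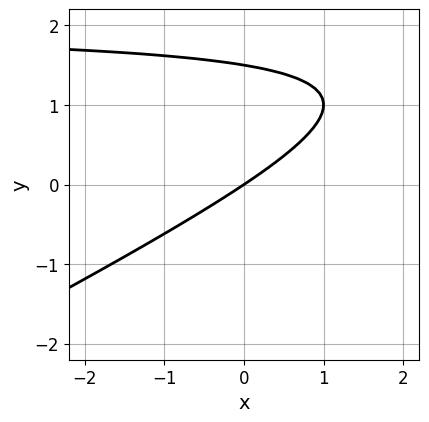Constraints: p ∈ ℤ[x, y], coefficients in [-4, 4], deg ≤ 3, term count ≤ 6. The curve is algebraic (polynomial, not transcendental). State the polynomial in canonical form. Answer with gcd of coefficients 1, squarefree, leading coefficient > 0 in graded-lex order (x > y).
1. Degree: the shape is more complex than any degree-1 curve, so deg p = 2.
2. Observable constraints: one y-axis crossing is at y = 0; one x-axis crossing is at x = 0.
3. Assembling these constraints gives the stated polynomial.

x*y - 2*y^2 - 2*x + 3*y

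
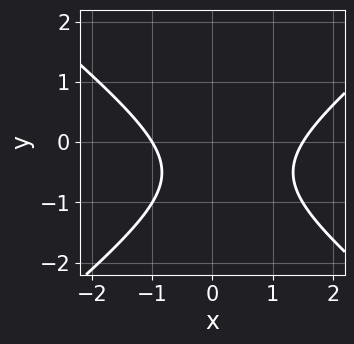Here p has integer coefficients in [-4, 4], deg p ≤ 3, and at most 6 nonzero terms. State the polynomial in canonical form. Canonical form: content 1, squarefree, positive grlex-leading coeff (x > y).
First, degree: the shape is more complex than any degree-1 curve, so deg p = 2.
Then, from the visible intercepts: one x-axis crossing is at x = -1; the curve avoids every integer y-axis point in the box.
Finally, assembling these constraints gives the stated polynomial.

2*x^2 - 3*y^2 - x - 3*y - 3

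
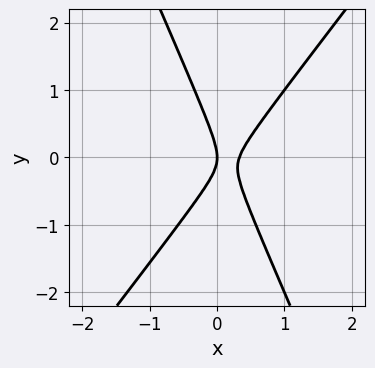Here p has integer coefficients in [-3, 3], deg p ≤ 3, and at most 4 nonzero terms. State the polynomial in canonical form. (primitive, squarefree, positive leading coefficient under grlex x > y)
3*x^2 - x*y - y^2 - x

First, degree: a generic line meets the curve in up to 2 points, so deg p = 2.
Next, checking where it meets the axes: it crosses the y-axis at the gridline y = 0; one x-axis crossing is at x = 0.
Finally, these observations pin down the coefficients.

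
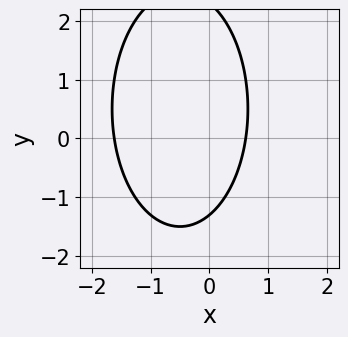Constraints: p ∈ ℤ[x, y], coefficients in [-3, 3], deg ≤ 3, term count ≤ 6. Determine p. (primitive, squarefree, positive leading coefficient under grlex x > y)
3*x^2 + y^2 + 3*x - y - 3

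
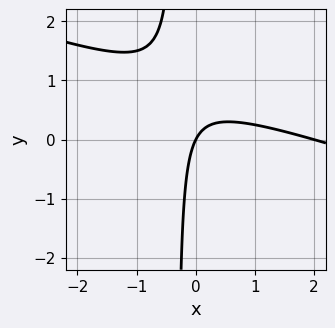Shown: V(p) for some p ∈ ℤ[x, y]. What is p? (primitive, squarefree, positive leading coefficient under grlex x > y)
Degree: the shape is more complex than any degree-1 curve, so deg p = 2.
Reading off the gridlines: among the integer gridlines, it crosses the x-axis at x ∈ {0, 2}; it meets the y-axis at y = 0 (among the integer gridlines).
These observations pin down the coefficients.

x^2 + 3*x*y - 2*x + y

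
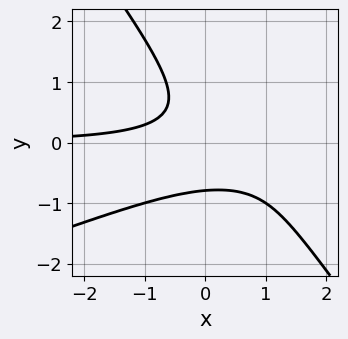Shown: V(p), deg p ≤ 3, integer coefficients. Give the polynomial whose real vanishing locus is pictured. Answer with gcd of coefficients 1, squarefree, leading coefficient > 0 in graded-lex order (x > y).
First, the degree is 3 — a generic line meets the curve in up to 3 points.
Next, observable constraints: it misses every integer gridline on the x-axis.
Finally, the integer polynomial consistent with all of this is the stated p.

x^2*y - 2*x*y^2 - 2*y^3 - 2*x*y - 1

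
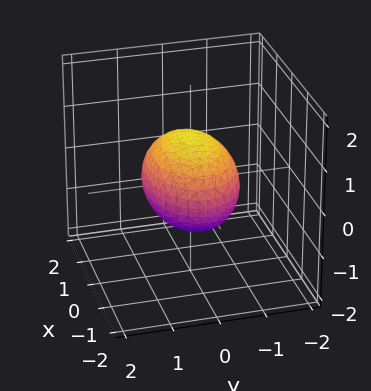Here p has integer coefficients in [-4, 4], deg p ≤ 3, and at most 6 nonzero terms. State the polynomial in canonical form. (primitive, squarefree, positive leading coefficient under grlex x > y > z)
x^2 + 2*y^2 + 2*z^2 - 2

1. Degree: bounded and convex; a quadric, so deg p = 2.
2. Symmetries: mirror symmetry x ↦ −x ⇒ only even powers of x; the y ↦ −y reflection is a symmetry, so y appears only in even powers; mirror symmetry z ↦ −z ⇒ only even powers of z.
3. From the axis intercepts and sections: the y-axis gridline crossings are at y ∈ {-1, 1}; among the integer gridlines, it crosses the z-axis at z ∈ {-1, 1}.
4. These observations pin down the coefficients.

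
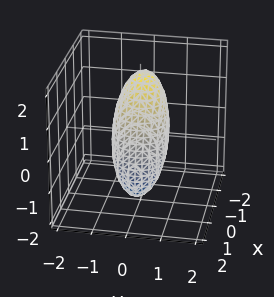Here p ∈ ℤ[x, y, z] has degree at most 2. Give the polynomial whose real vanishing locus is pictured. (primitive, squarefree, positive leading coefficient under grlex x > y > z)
3*x^2 + 2*x*z + 3*y^2 + z^2 - 2

The degree is 2 — no degree-1 surface has this shape.
Putting this together gives p.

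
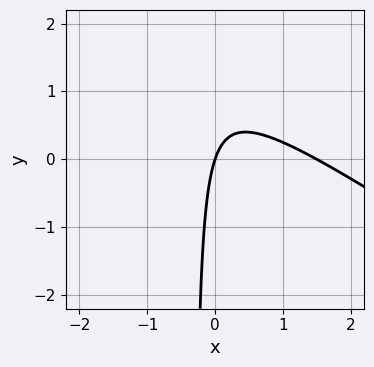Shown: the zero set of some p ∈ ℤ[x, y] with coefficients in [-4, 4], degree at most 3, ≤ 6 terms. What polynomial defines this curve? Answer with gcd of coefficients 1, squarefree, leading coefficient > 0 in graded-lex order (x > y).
(a) Degree: no degree-1 curve has this shape, so deg p = 2.
(b) From the axis intercepts and sections: it meets the x-axis at x = 0 (among the integer gridlines); it crosses the y-axis at the gridline y = 0.
(c) Together with the visible shape, these determine p as stated.

2*x^2 + 3*x*y - 3*x + y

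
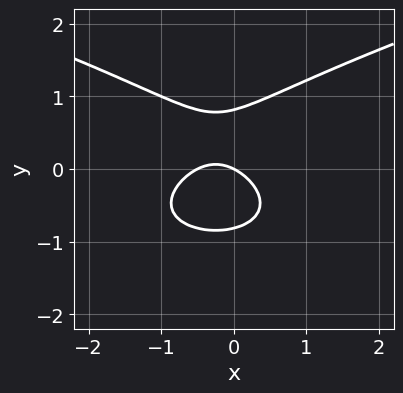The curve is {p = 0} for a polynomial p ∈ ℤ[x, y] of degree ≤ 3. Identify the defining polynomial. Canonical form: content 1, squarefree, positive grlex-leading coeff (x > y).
First, degree: the shape is more complex than any degree-2 curve, so deg p = 3.
Next, reading off the gridlines: it crosses the x-axis at the gridline x = 0; it meets the y-axis at y = 0 (among the integer gridlines).
Finally, together with the visible shape, these determine p as stated.

3*y^3 - 2*x^2 - x - 2*y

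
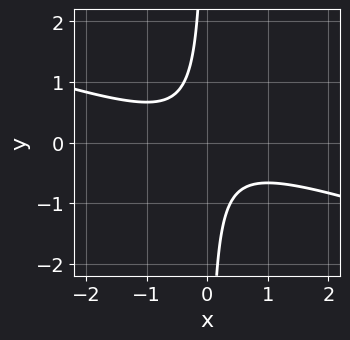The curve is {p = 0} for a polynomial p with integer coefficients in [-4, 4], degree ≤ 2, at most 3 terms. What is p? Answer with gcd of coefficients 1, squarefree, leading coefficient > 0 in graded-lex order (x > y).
x^2 + 3*x*y + 1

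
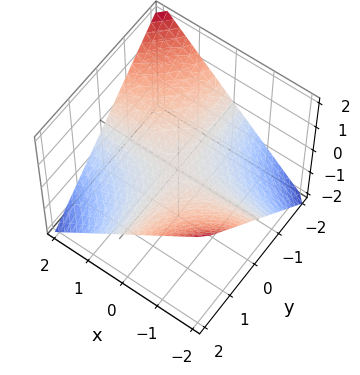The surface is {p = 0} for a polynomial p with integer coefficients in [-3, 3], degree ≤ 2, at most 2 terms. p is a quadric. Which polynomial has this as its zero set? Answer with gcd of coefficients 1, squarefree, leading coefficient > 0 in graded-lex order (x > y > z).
deg p = 2. A saddle surface; a quadric.
From the visible intercepts: the visible y-axis segment lies entirely on the surface; every point of the x-axis in the box is on the surface.
Putting this together gives p.

x*y + 2*z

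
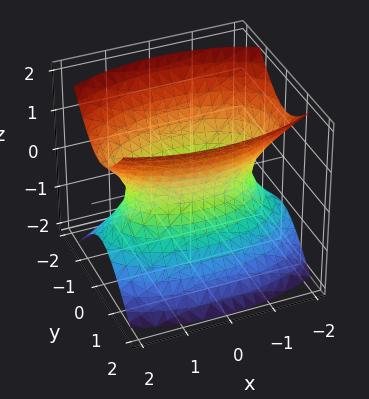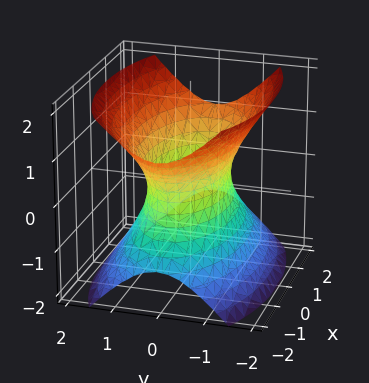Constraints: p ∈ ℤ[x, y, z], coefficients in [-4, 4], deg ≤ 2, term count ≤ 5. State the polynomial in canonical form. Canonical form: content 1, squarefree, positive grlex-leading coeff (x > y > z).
x^2 + 3*y^2 - 2*z^2 - 2

First, the degree is 2 — an hourglass — one-sheet hyperboloid; a quadric.
Then, symmetries: mirror symmetry y ↦ −y ⇒ only even powers of y; the z ↦ −z reflection is a symmetry, so z appears only in even powers; mirror symmetry x ↦ −x ⇒ only even powers of x.
Next, from the axis intercepts and sections: the surface avoids every integer z-axis point in the box.
Finally, the integer polynomial consistent with all of this is the stated p.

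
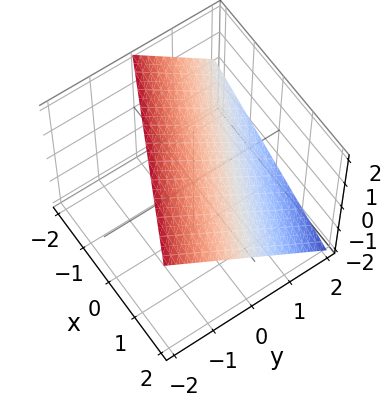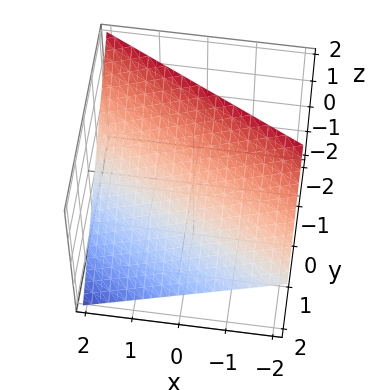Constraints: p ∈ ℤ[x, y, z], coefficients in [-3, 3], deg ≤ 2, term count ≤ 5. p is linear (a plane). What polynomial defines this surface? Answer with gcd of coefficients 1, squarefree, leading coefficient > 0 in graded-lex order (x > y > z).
First, degree: every cross-section is a straight line — this is a plane, so deg p = 1.
Then, from the visible intercepts: one y-axis crossing is at y = 1; it meets the x-axis at x = 2 (among the integer gridlines); one z-axis crossing is at z = 1.
Finally, putting this together gives p.

x + 2*y + 2*z - 2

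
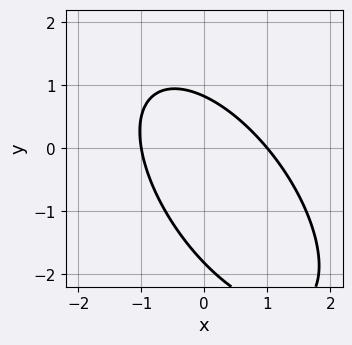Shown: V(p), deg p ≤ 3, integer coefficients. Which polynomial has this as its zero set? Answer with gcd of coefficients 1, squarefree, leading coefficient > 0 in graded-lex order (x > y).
3*x^2 + 3*x*y + 2*y^2 + 2*y - 3

1. The degree is 2 — the shape is more complex than any degree-1 curve.
2. Observable constraints: the x-axis gridline crossings are at x ∈ {-1, 1}.
3. These observations pin down the coefficients.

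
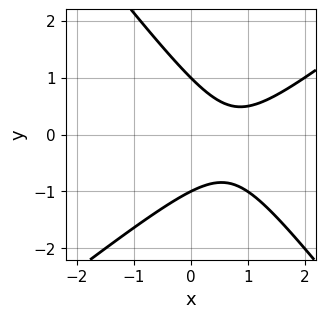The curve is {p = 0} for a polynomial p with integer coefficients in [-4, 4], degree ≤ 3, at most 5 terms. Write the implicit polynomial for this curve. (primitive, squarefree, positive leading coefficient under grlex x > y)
First, the degree is 2 — no degree-1 curve has this shape.
Next, checking where it meets the axes: among the integer gridlines, it crosses the y-axis at y ∈ {-1, 1}; it misses every integer gridline on the x-axis.
Finally, putting this together gives p.

2*x^2 - x*y - 2*y^2 - 3*x + 2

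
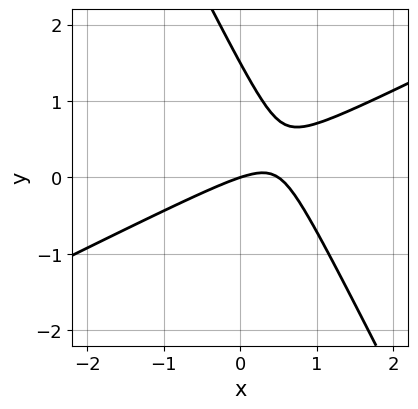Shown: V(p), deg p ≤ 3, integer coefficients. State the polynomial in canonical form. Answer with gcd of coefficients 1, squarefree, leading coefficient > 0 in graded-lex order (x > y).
deg p = 2. The shape is more complex than any degree-1 curve.
Against the integer gridlines: it meets the y-axis at y = 0 (among the integer gridlines); one x-axis crossing is at x = 0.
These observations pin down the coefficients.

2*x^2 - 3*x*y - 2*y^2 - x + 3*y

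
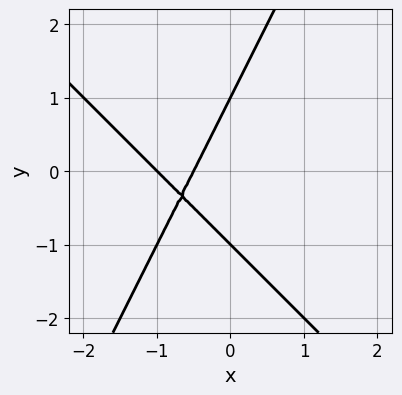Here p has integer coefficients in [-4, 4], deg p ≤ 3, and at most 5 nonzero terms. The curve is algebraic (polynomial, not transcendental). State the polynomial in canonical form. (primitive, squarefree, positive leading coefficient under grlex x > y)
First, the degree is 2 — a generic line meets the curve in up to 2 points.
Then, observable constraints: the y-axis gridline crossings are at y ∈ {-1, 1}; one x-axis crossing is at x = -1.
Finally, solving for integer coefficients yields p as stated.

2*x^2 + x*y - y^2 + 3*x + 1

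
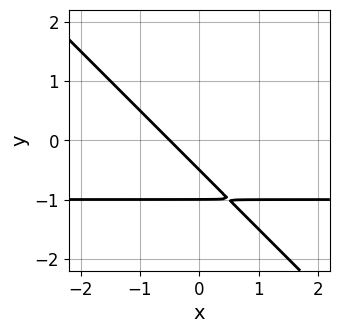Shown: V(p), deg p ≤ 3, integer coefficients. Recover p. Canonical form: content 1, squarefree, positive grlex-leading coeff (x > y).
(a) deg p = 2. A generic line meets the curve in up to 2 points.
(b) From the axis intercepts and sections: one y-axis crossing is at y = -1.
(c) Together with the visible shape, these determine p as stated.

2*x*y + 2*y^2 + 2*x + 3*y + 1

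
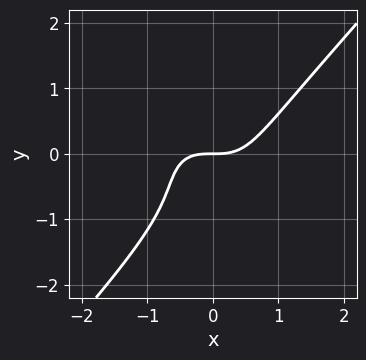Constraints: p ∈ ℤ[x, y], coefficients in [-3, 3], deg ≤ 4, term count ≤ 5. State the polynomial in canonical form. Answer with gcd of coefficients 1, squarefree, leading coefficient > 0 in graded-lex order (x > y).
3*x^3 + x^2*y - 3*y^3 - 3*y^2 - 3*y

First, the degree is 3 — no degree-2 curve has this shape.
Then, from the visible intercepts: it crosses the x-axis at the gridline x = 0; one y-axis crossing is at y = 0.
Finally, matching integer coefficients to the picture gives p.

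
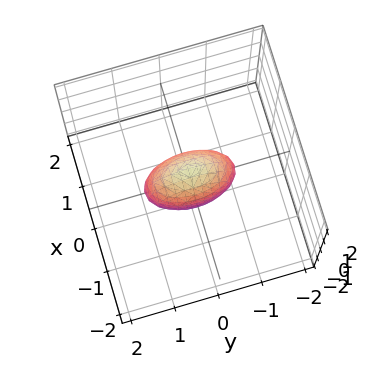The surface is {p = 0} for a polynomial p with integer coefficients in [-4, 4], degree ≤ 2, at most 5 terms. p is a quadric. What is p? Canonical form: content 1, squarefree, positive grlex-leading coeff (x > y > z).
3*x^2 + y^2 + z^2 - 1

(a) Degree: bounded and convex; a quadric, so deg p = 2.
(b) Symmetries: the y ↦ −y reflection is a symmetry, so y appears only in even powers; it's symmetric under x → −x, forcing even powers of x; it's symmetric under z → −z, forcing even powers of z.
(c) From the visible intercepts: among the integer gridlines, it crosses the z-axis at z ∈ {-1, 1}; among the integer gridlines, it crosses the y-axis at y ∈ {-1, 1}.
(d) These observations pin down the coefficients.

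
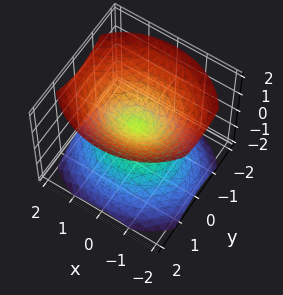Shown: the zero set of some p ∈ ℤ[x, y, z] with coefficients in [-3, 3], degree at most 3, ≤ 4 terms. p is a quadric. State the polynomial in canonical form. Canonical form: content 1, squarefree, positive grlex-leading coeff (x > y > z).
2*x^2 + 3*y^2 - 3*z^2

First, I count 2 distinct pieces. They look like related sheets of one shape, so recover p as a whole.
Then, degree: two nappes meeting at a single point; a quadric, so deg p = 2.
Then, symmetries: the y ↦ −y reflection is a symmetry, so y appears only in even powers; the x ↦ −x reflection is a symmetry, so x appears only in even powers; it's symmetric under z → −z, forcing even powers of z.
Then, checking where it meets the axes: it meets the y-axis at y = 0 (among the integer gridlines); it crosses the z-axis at the gridline z = 0; it crosses the x-axis at the gridline x = 0.
Finally, assembling these constraints gives the stated polynomial.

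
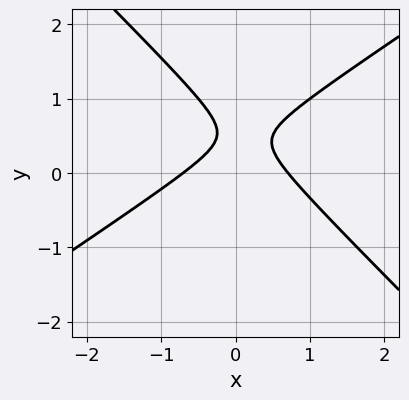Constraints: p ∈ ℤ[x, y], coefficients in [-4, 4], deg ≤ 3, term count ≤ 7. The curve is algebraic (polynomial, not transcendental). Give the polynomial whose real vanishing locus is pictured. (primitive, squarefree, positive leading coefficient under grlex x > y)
1. Degree: a generic line meets the curve in up to 2 points, so deg p = 2.
2. Observable constraints: it misses every integer gridline on the y-axis.
3. Matching integer coefficients to the picture gives p.

2*x^2 - x*y - 3*y^2 + 3*y - 1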